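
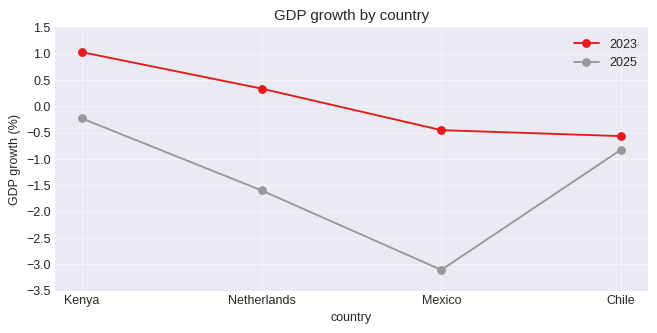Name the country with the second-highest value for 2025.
Chile

Top 3 for 2025: Kenya ≈ 0.0, Chile ≈ -1.0, Netherlands ≈ -1.5.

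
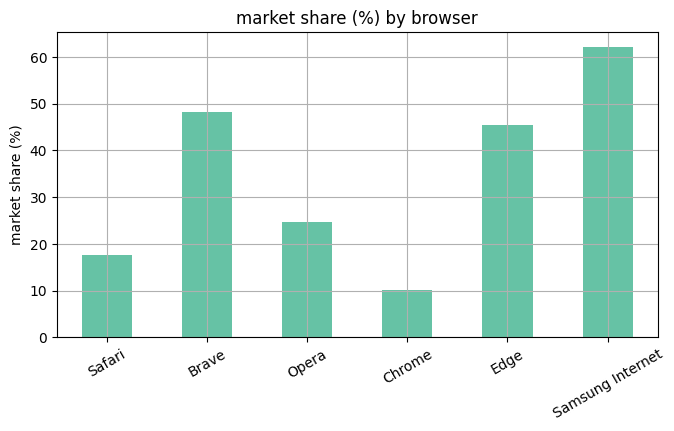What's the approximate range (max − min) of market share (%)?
Max Samsung Internet ≈ 60, min Chrome ≈ 10; range ≈ 50.

≈ 50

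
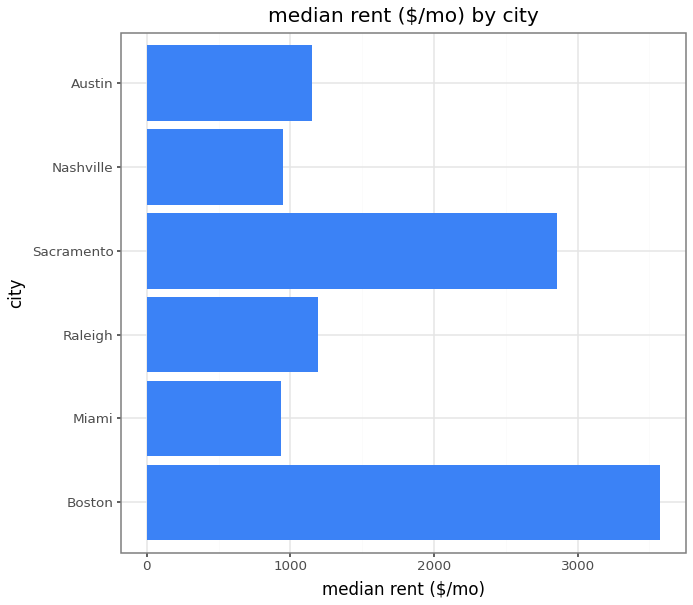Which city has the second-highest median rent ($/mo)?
Sacramento

Top 3: Boston ≈ 3500, Sacramento ≈ 3000, Raleigh ≈ 1000.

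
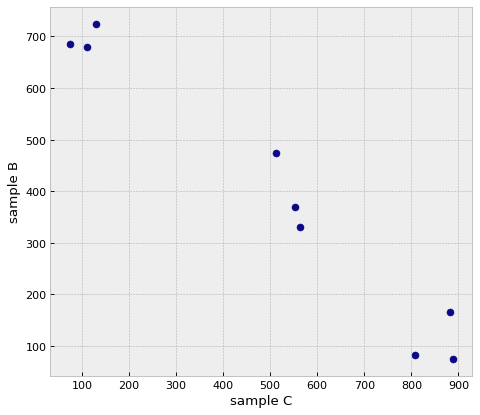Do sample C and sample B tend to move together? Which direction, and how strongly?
negative, strong

Points are negatively correlated; strong (|r| ≈ 1.0).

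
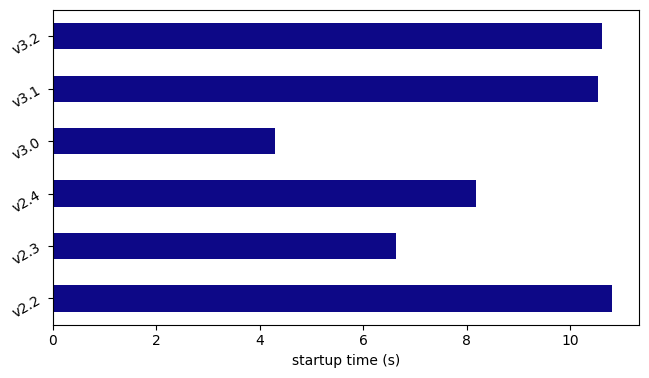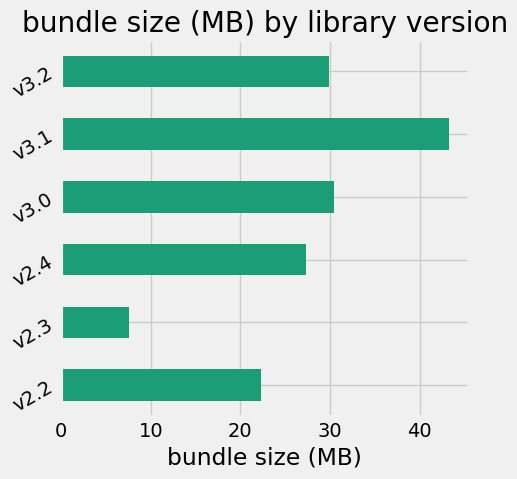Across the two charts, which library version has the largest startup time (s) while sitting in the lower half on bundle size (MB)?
v2.2

Chart 2 median bundle size (MB) ≈ 30; below-median library versions: v2.2, v2.3, v2.4. Among those, v2.2 has the highest startup time (s) (≈ 11).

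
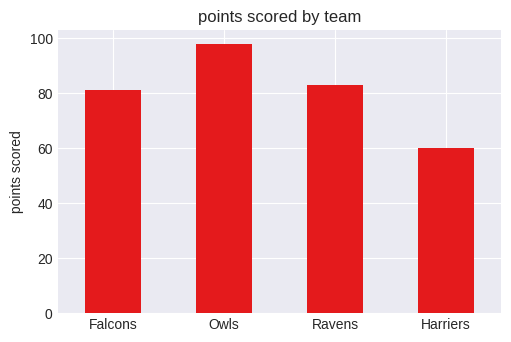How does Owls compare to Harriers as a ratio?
Owls ≈ 100, Harriers ≈ 60; 100/60 ≈ 1.67.

≈ 1.67×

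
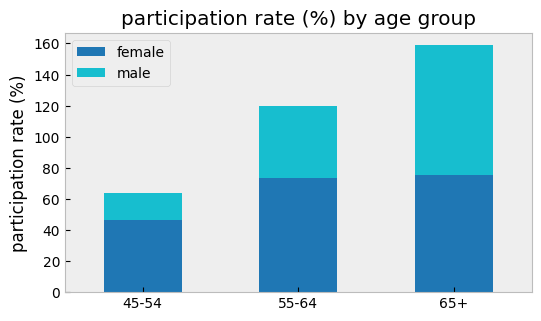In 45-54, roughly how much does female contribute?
≈ 40

female top ≈ 40, bottom ≈ 0; segment ≈ 40.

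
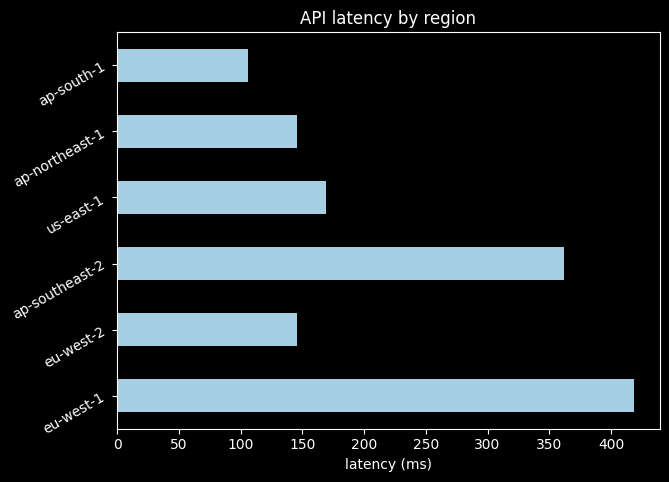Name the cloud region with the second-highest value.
Top 3: eu-west-1 ≈ 400, ap-southeast-2 ≈ 350, us-east-1 ≈ 150.

ap-southeast-2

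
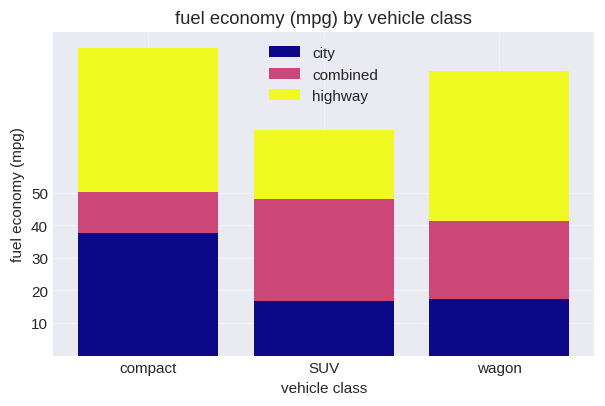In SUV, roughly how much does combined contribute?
combined top ≈ 50, bottom ≈ 20; segment ≈ 30.

≈ 30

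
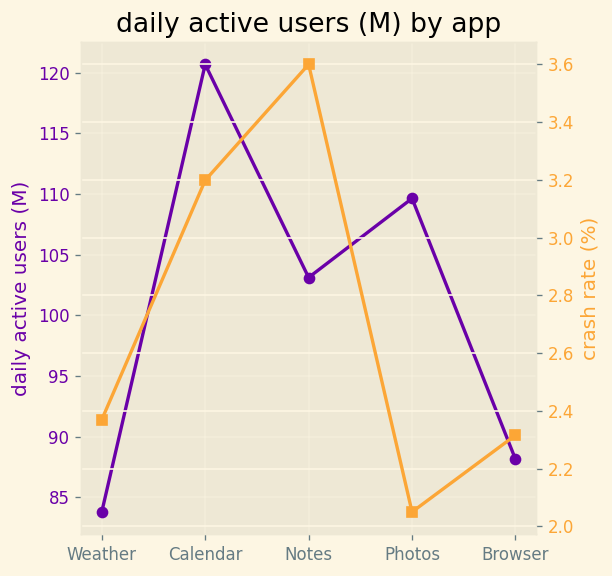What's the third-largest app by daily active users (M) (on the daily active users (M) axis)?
Notes

Top 4 (on the daily active users (M) axis): Calendar ≈ 120, Photos ≈ 110, Notes ≈ 105, Browser ≈ 90.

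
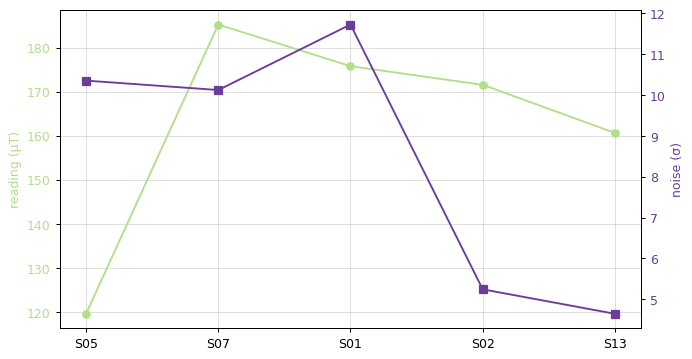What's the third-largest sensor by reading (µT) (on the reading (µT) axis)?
S02

Top 4 (on the reading (µT) axis): S07 ≈ 190, S01 ≈ 180, S02 ≈ 170, S13 ≈ 160.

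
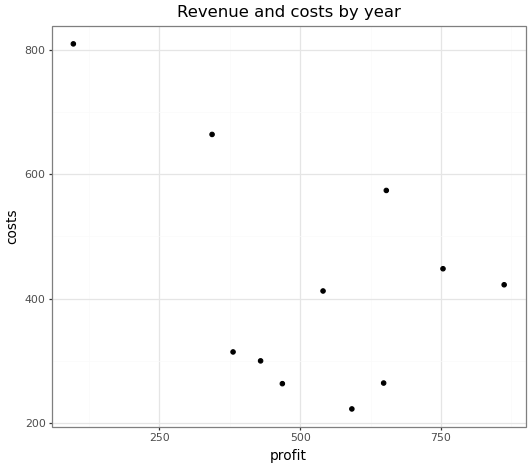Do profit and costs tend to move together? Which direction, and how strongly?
negative, moderate

Points are negatively correlated; moderate (|r| ≈ 0.5).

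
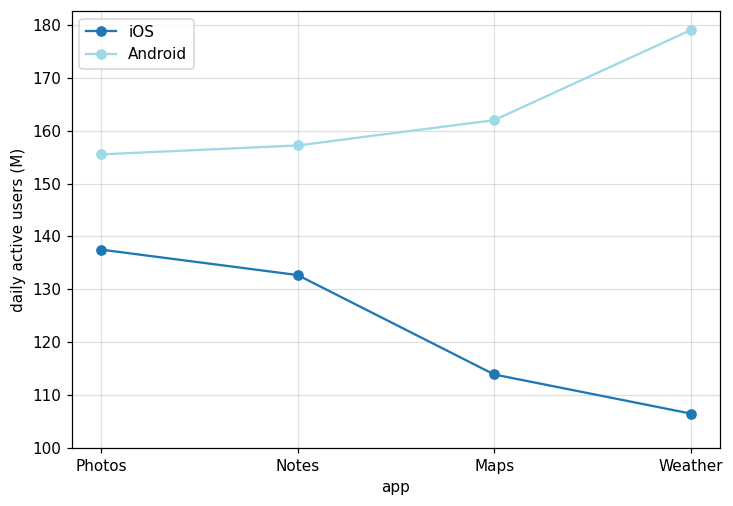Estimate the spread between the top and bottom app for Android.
≈ 20

Max Weather ≈ 180, min Photos ≈ 160; range ≈ 20.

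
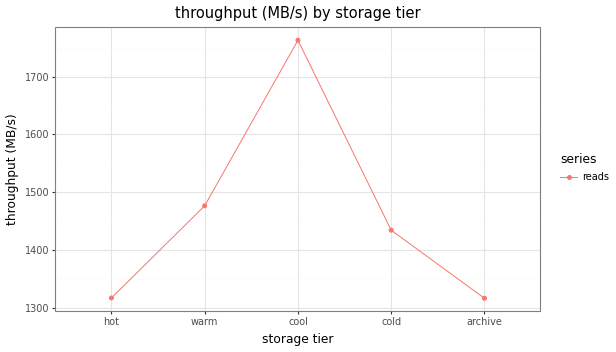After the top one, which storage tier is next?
warm

Top 3: cool ≈ 1750, warm ≈ 1500, cold ≈ 1450.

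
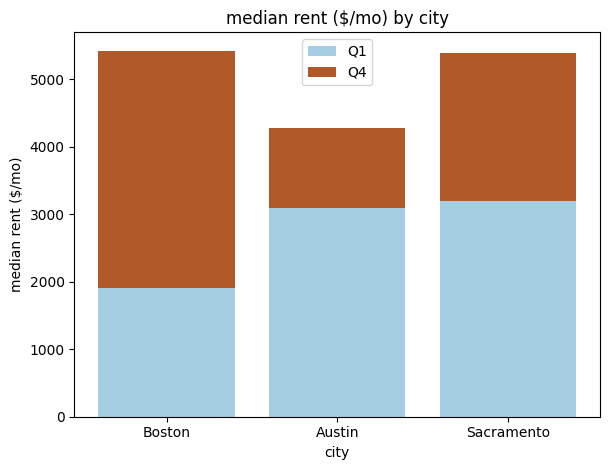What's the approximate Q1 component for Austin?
Q1 top ≈ 3000, bottom ≈ 0; segment ≈ 3000.

≈ 3000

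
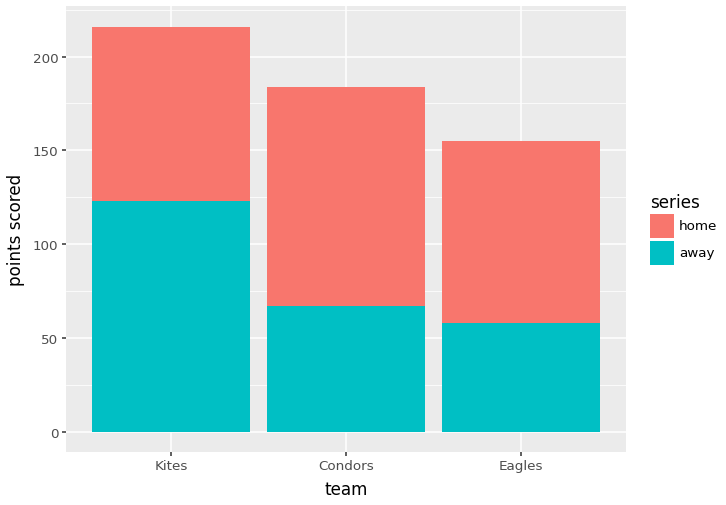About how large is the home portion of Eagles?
≈ 100

home top ≈ 160, bottom ≈ 60; segment ≈ 100.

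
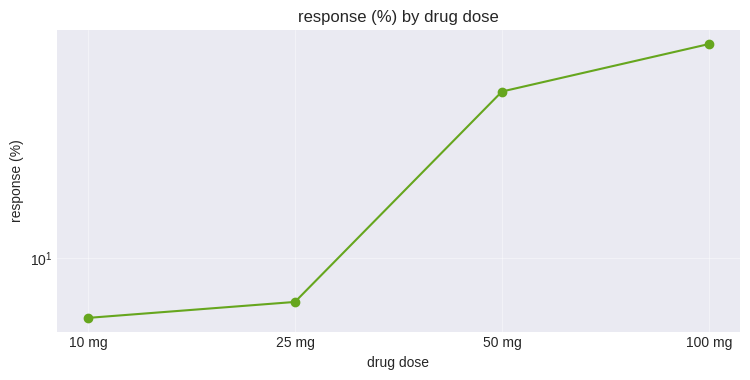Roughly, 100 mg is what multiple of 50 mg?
≈ 1.57×

100 mg ≈ 55, 50 mg ≈ 35; 55/35 ≈ 1.57.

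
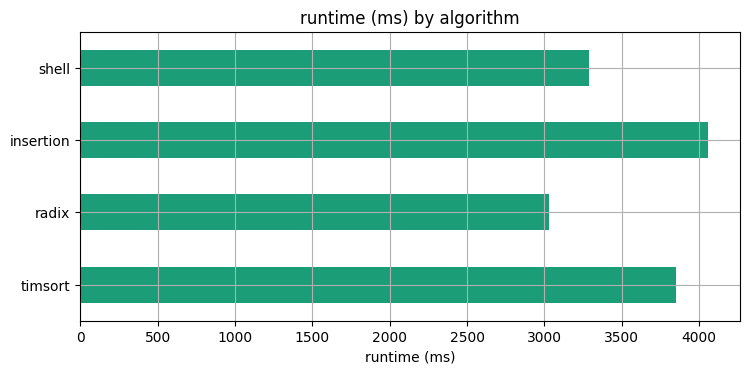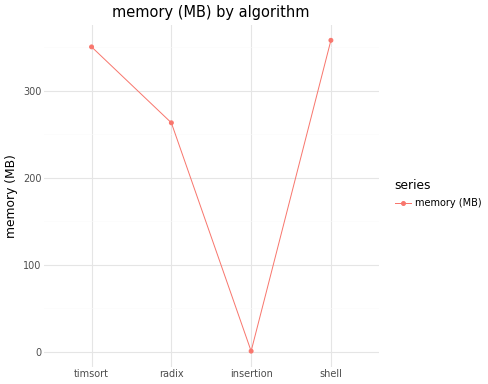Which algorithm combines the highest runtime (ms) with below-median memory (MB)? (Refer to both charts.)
Chart 2 median memory (MB) ≈ 300; below-median algorithms: radix, insertion. Among those, insertion has the highest runtime (ms) (≈ 4000).

insertion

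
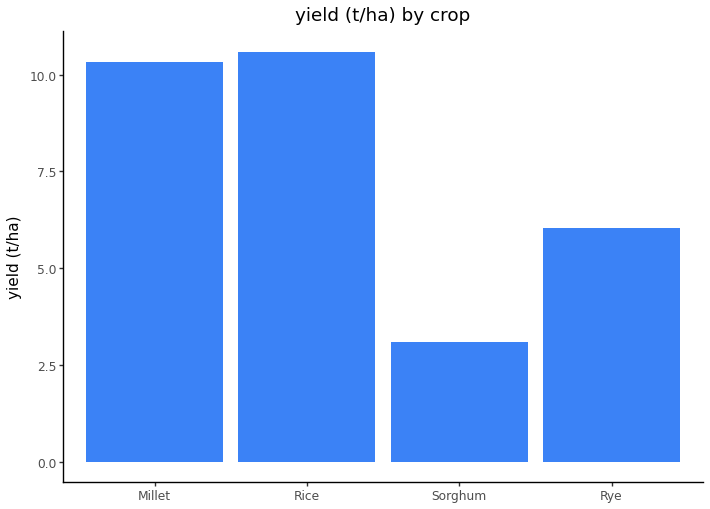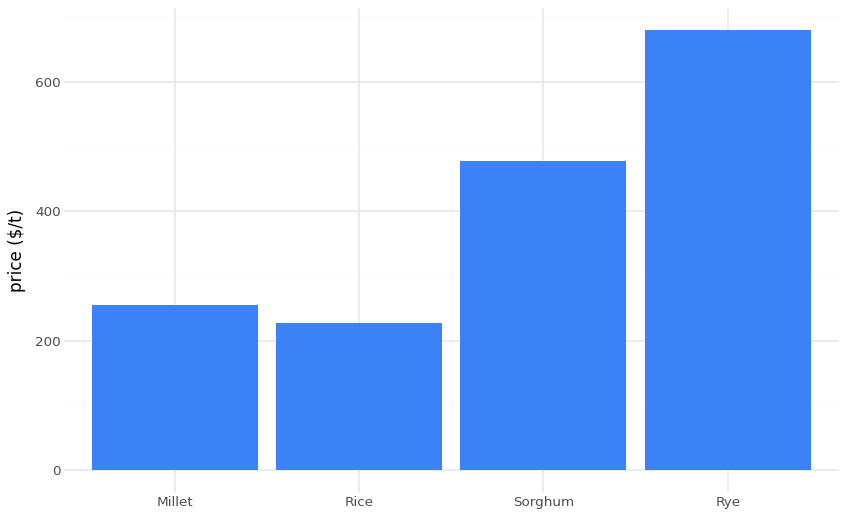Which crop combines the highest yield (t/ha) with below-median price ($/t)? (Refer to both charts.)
Rice

Chart 2 median price ($/t) ≈ 400; below-median crops: Millet, Rice. Among those, Rice has the highest yield (t/ha) (≈ 11).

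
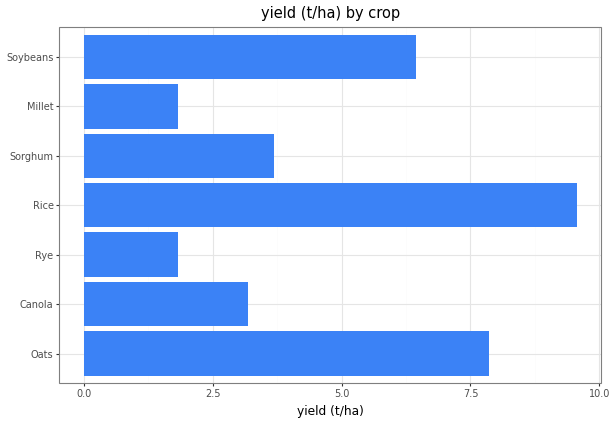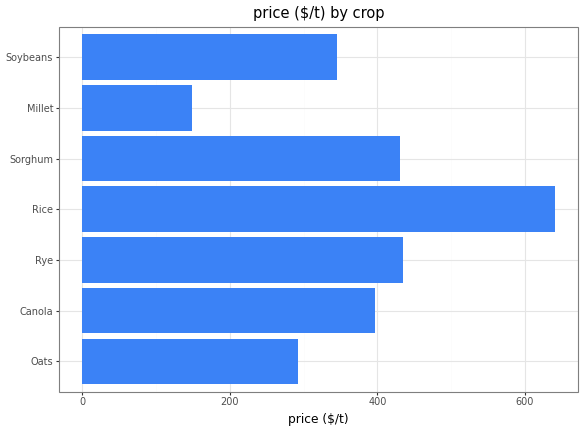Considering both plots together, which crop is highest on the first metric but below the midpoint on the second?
Chart 2 median price ($/t) ≈ 400; below-median crops: Oats, Millet, Soybeans. Among those, Oats has the highest yield (t/ha) (≈ 8).

Oats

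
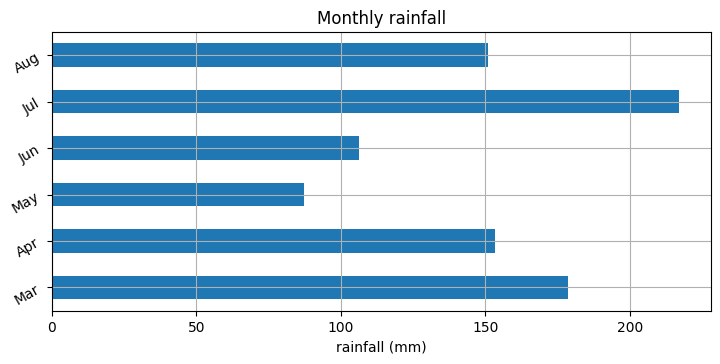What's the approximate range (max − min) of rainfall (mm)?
≈ 140

Max Jul ≈ 220, min May ≈ 80; range ≈ 140.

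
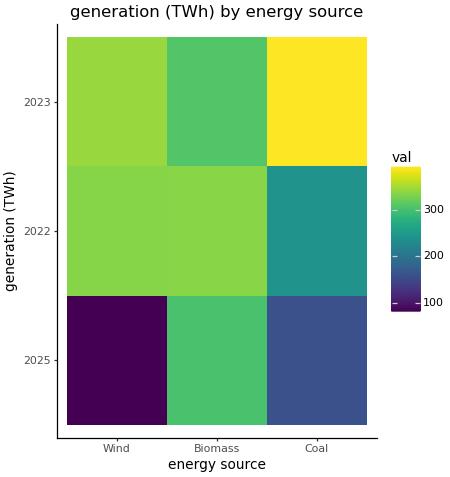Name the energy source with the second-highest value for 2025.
Top 3 for 2025: Biomass ≈ 300, Coal ≈ 150, Wind ≈ 100.

Coal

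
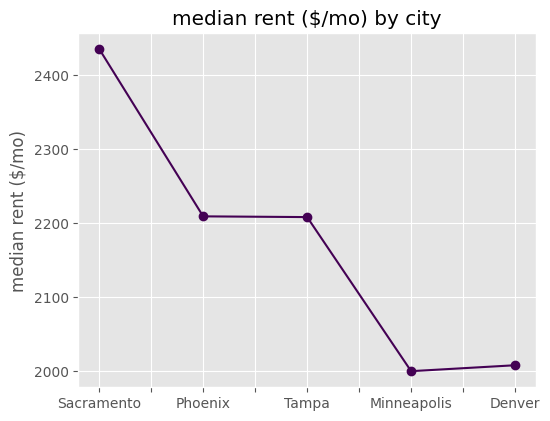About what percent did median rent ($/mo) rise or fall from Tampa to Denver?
≈ -9.1%

Tampa ≈ 2200, Denver ≈ 2000; (2000 − 2200) / 2200 ≈ -9.1%.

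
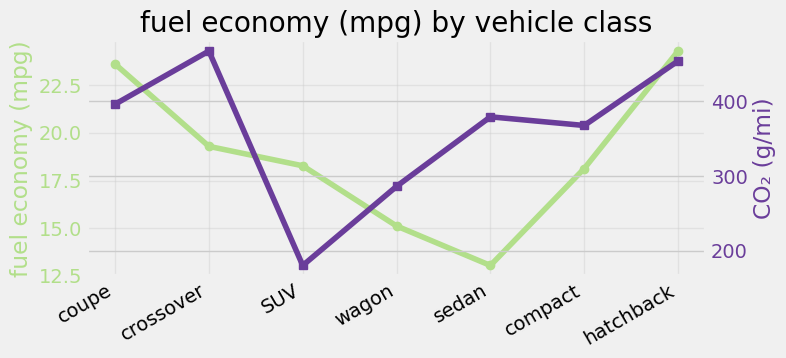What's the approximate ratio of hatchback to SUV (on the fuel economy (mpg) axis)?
hatchback ≈ 24, SUV ≈ 18; 24/18 ≈ 1.33.

≈ 1.33×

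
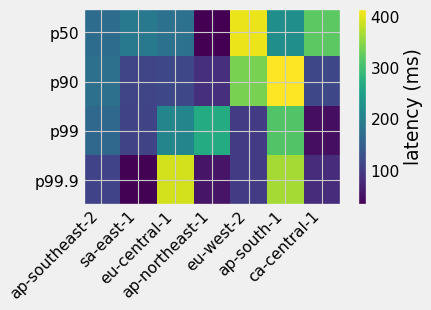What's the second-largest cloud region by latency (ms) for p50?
ca-central-1

Top 3 for p50: eu-west-2 ≈ 400, ca-central-1 ≈ 300, ap-south-1 ≈ 200.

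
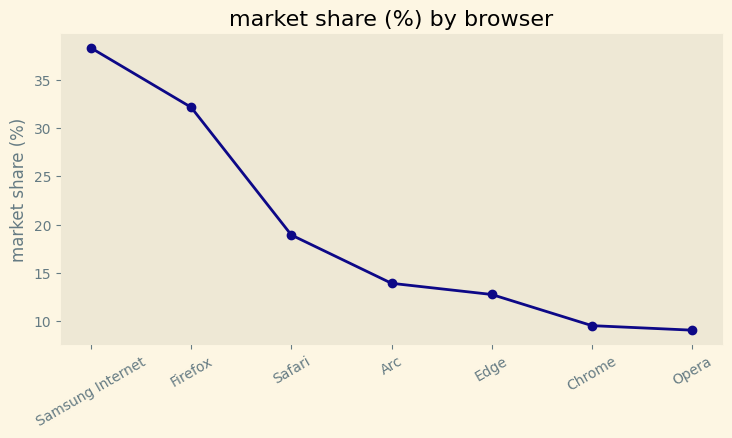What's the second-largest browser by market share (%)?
Firefox

Top 3: Samsung Internet ≈ 40, Firefox ≈ 30, Safari ≈ 20.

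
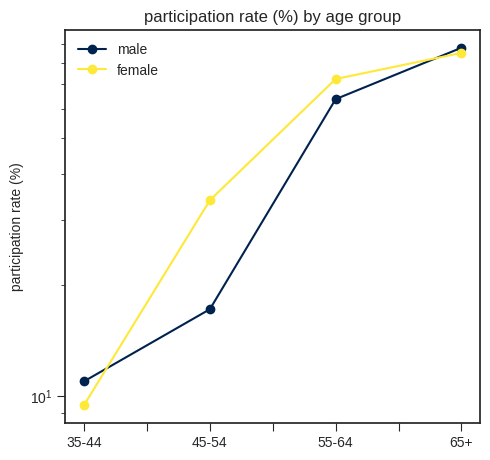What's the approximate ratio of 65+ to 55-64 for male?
65+ ≈ 90, 55-64 ≈ 60; 90/60 ≈ 1.5.

≈ 1.5×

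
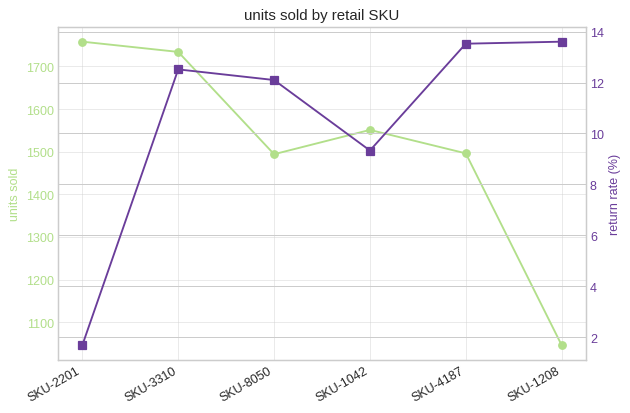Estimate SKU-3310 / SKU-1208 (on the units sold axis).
SKU-3310 ≈ 1700, SKU-1208 ≈ 1000; 1700/1000 ≈ 1.7.

≈ 1.7×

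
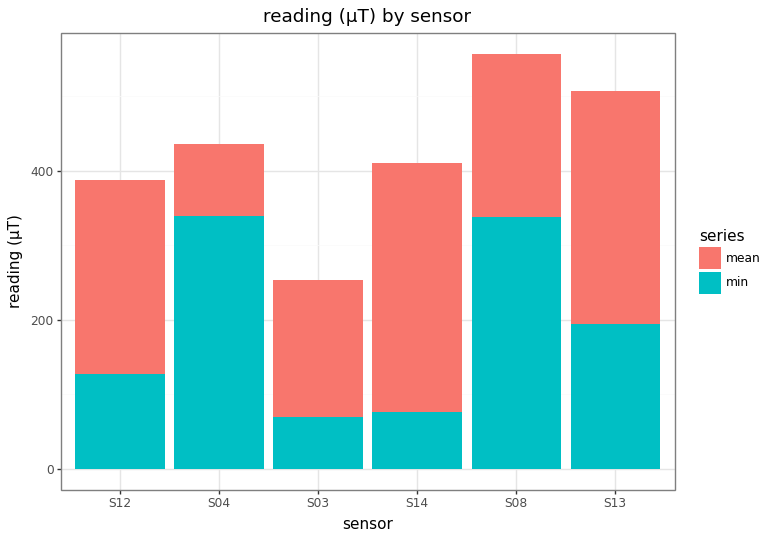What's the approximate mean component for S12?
≈ 250

mean top ≈ 400, bottom ≈ 150; segment ≈ 250.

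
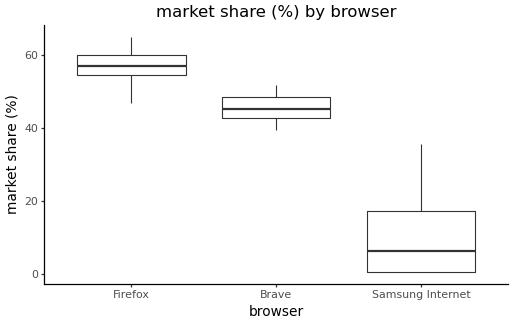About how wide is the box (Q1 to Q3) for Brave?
Q3 ≈ 50, Q1 ≈ 45; IQR ≈ 5.

≈ 5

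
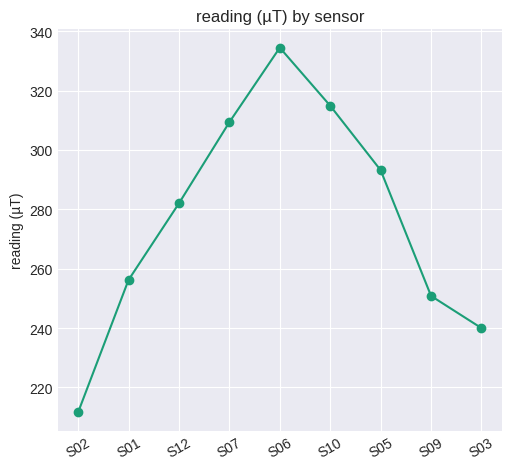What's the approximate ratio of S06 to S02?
≈ 1.55×

S06 ≈ 340, S02 ≈ 220; 340/220 ≈ 1.55.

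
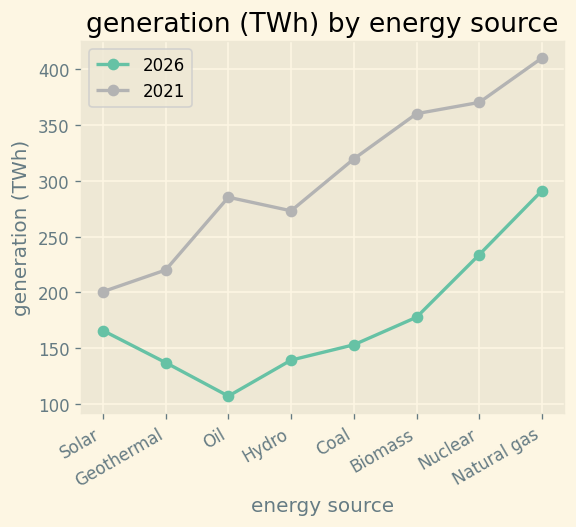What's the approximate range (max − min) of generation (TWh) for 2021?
Max Natural gas ≈ 400, min Solar ≈ 200; range ≈ 200.

≈ 200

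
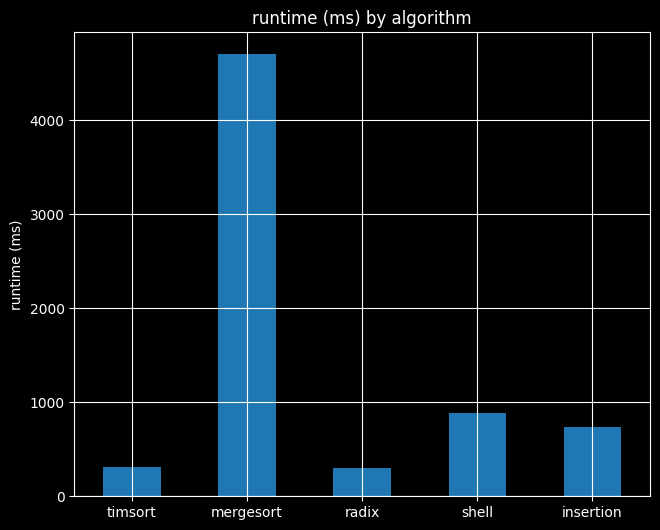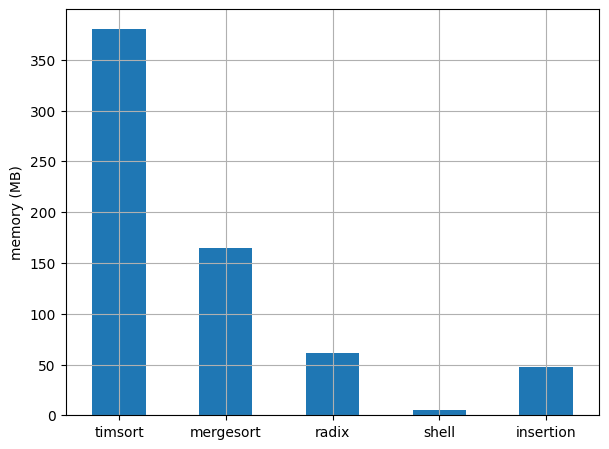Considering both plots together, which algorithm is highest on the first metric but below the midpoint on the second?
Chart 2 median memory (MB) ≈ 50; below-median algorithms: shell, insertion. Among those, shell has the highest runtime (ms) (≈ 1000).

shell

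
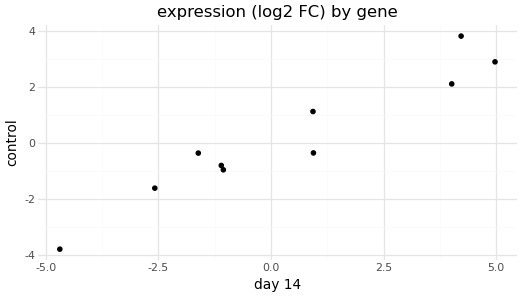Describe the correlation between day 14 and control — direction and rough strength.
Points are positively correlated; strong (|r| ≈ 1.0).

positive, strong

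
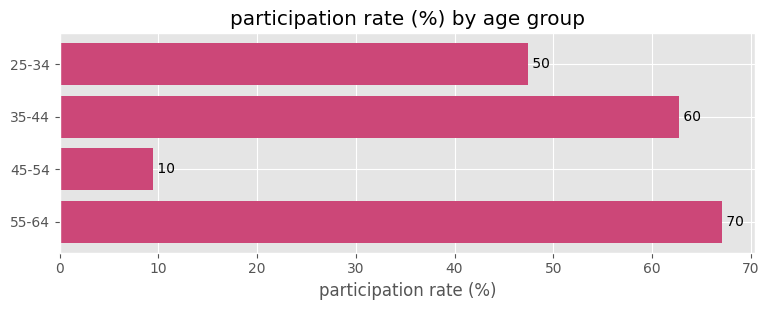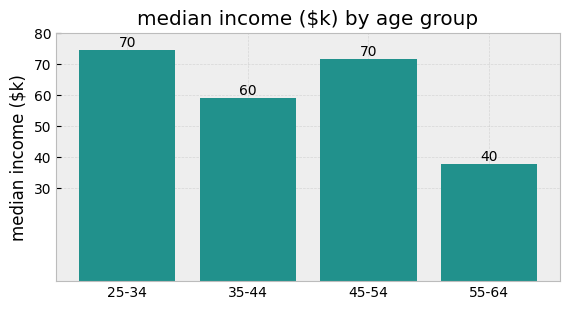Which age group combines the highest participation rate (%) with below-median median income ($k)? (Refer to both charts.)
55-64

Chart 2 median median income ($k) ≈ 70; below-median age groups: 35-44, 55-64. Among those, 55-64 has the highest participation rate (%) (≈ 70).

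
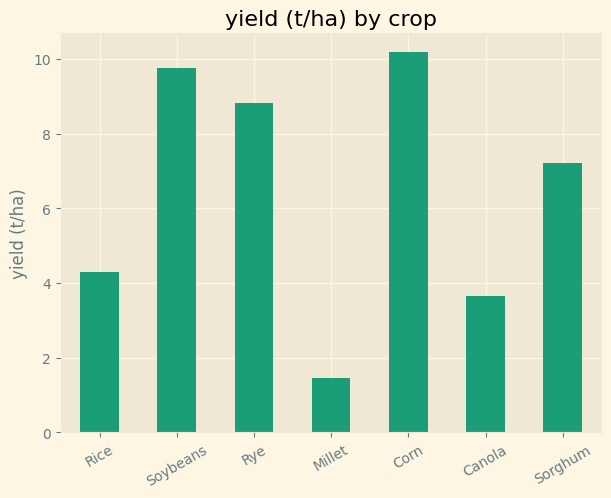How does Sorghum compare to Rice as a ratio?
Sorghum ≈ 7, Rice ≈ 4; 7/4 ≈ 1.75.

≈ 1.75×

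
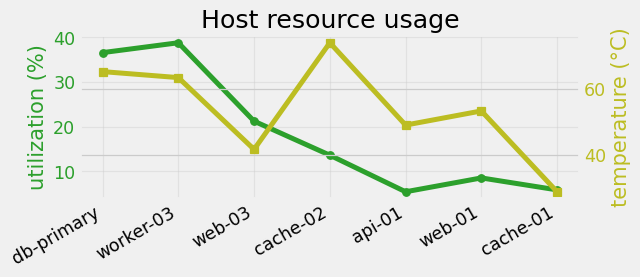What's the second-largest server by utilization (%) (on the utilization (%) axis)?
Top 3 (on the utilization (%) axis): worker-03 ≈ 40, db-primary ≈ 35, web-03 ≈ 20.

db-primary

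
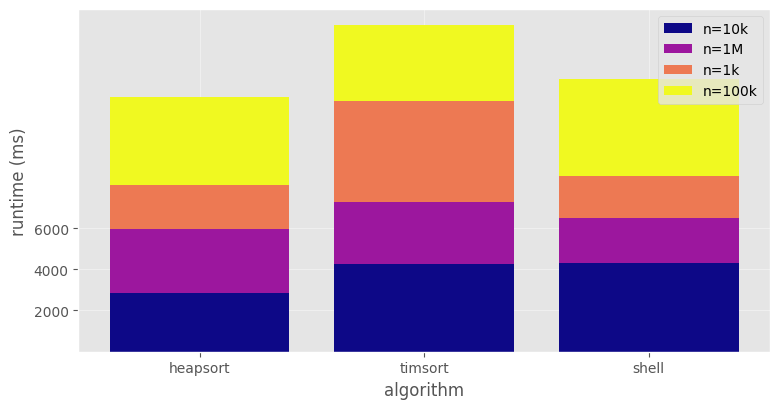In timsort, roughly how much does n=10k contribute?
n=10k top ≈ 4000, bottom ≈ 0; segment ≈ 4000.

≈ 4000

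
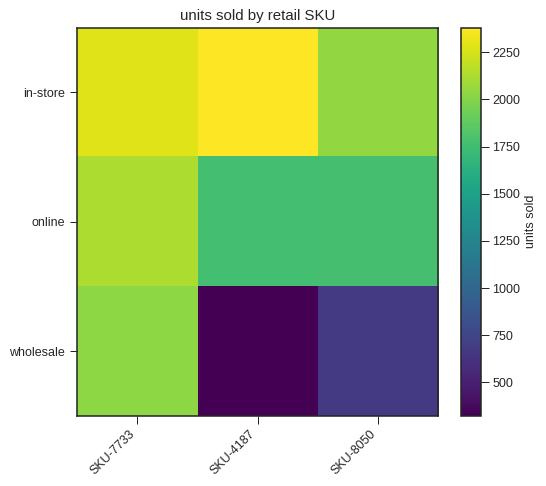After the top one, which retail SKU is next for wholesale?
SKU-8050

Top 3 for wholesale: SKU-7733 ≈ 2000, SKU-8050 ≈ 600, SKU-4187 ≈ 400.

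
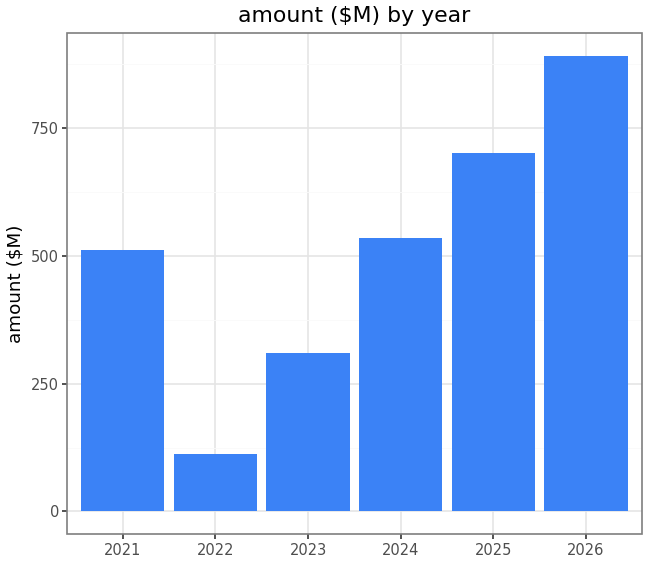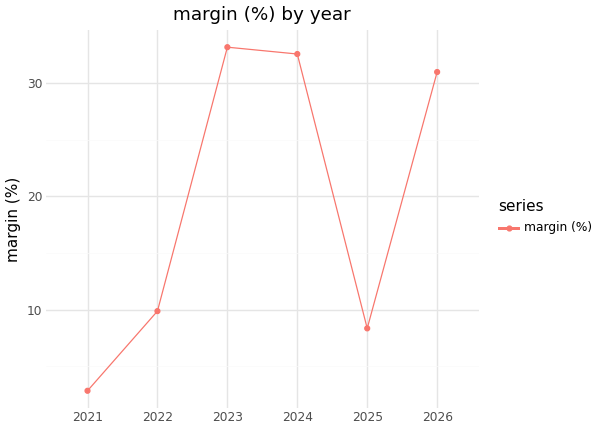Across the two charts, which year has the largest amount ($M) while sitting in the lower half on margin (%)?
Chart 2 median margin (%) ≈ 20; below-median years: 2021, 2022, 2025. Among those, 2025 has the highest amount ($M) (≈ 700).

2025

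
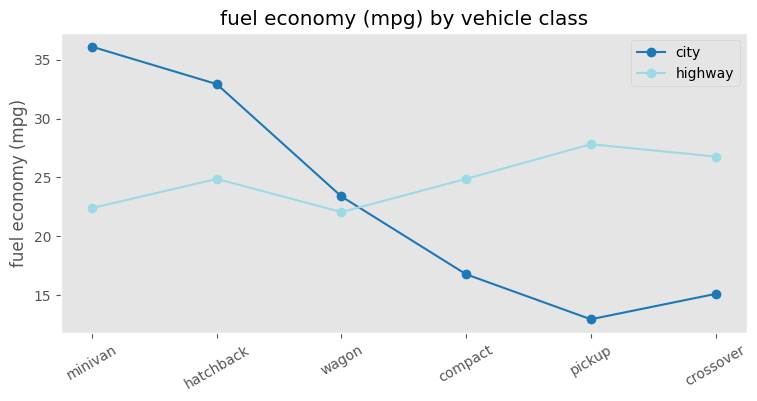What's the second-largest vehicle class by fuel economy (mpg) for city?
hatchback

Top 3 for city: minivan ≈ 36, hatchback ≈ 32, wagon ≈ 24.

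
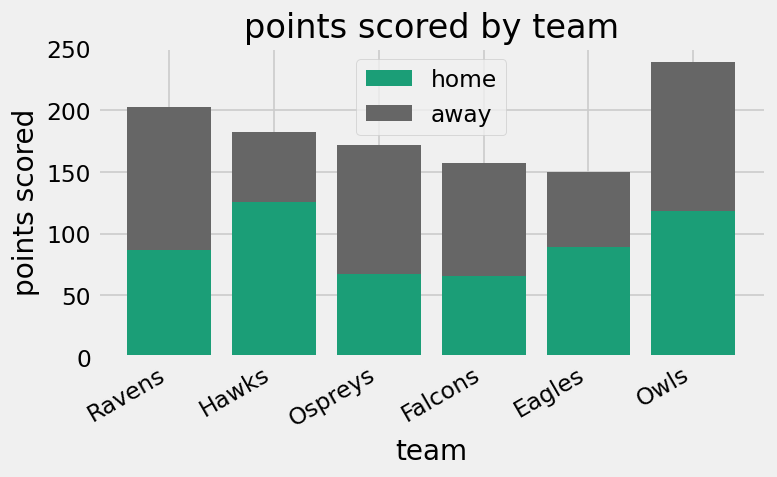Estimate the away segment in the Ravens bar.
≈ 120

away top ≈ 200, bottom ≈ 80; segment ≈ 120.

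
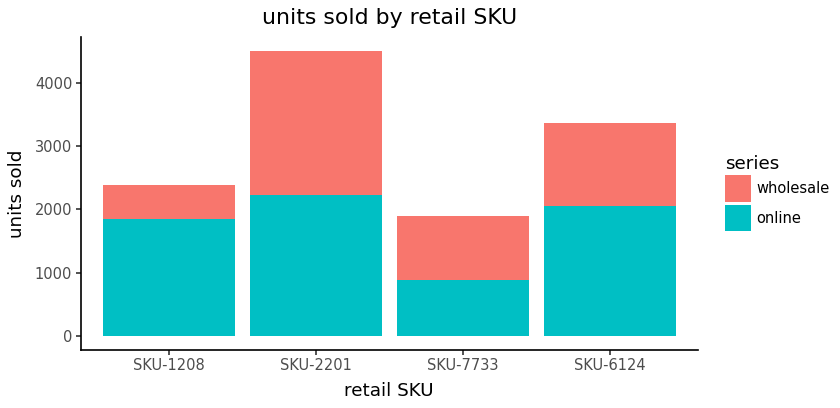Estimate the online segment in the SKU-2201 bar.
online top ≈ 2000, bottom ≈ 0; segment ≈ 2000.

≈ 2000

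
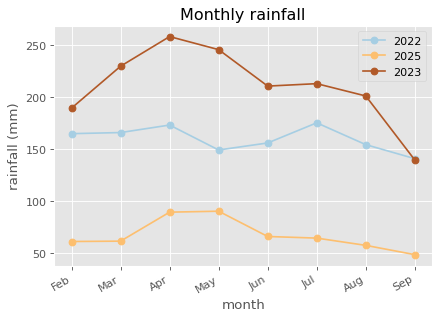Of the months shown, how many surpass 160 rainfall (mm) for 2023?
7

Above 160: Feb, Mar, Apr, May, Jun, Jul, Aug.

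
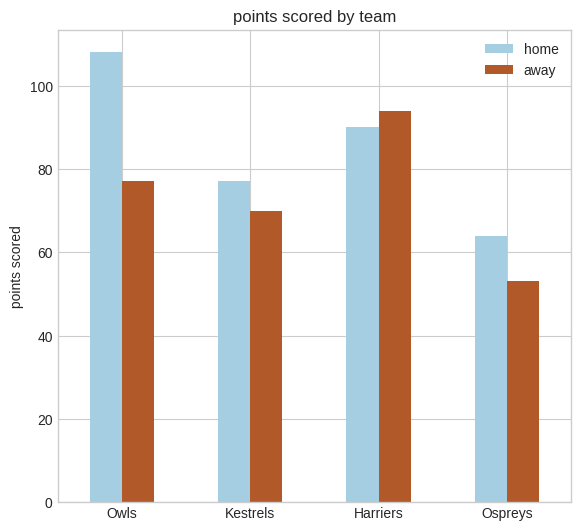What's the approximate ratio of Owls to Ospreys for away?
Owls ≈ 80, Ospreys ≈ 50; 80/50 ≈ 1.6.

≈ 1.6×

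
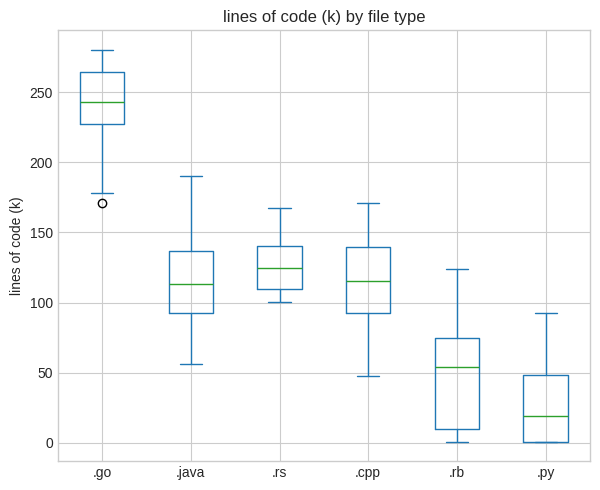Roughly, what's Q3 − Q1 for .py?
Q3 ≈ 40, Q1 ≈ 0; IQR ≈ 40.

≈ 40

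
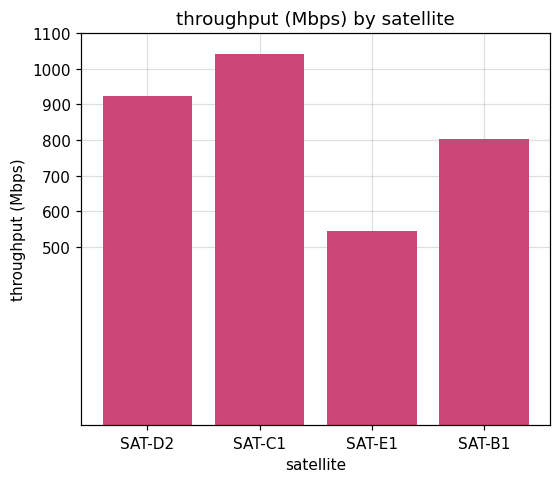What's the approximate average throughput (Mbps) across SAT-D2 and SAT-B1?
(900 + 800) / 2 ≈ 850.

≈ 850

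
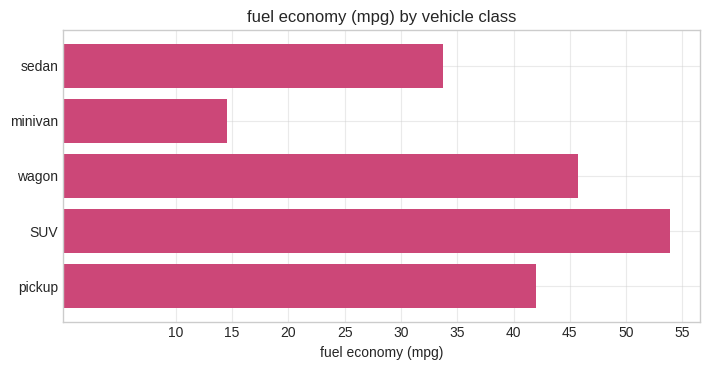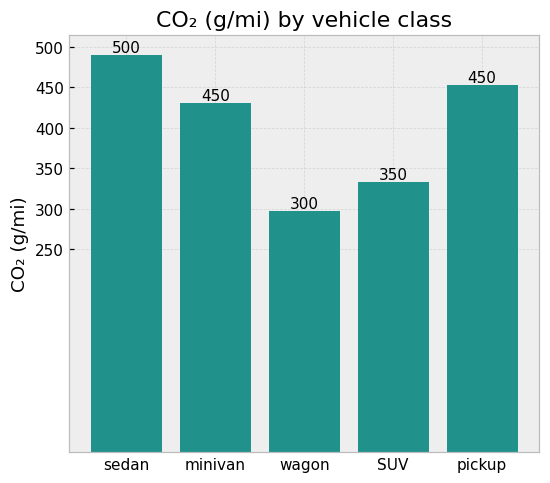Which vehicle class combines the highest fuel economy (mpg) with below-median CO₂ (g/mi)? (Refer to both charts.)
Chart 2 median CO₂ (g/mi) ≈ 450; below-median vehicle classes: wagon, SUV. Among those, SUV has the highest fuel economy (mpg) (≈ 55).

SUV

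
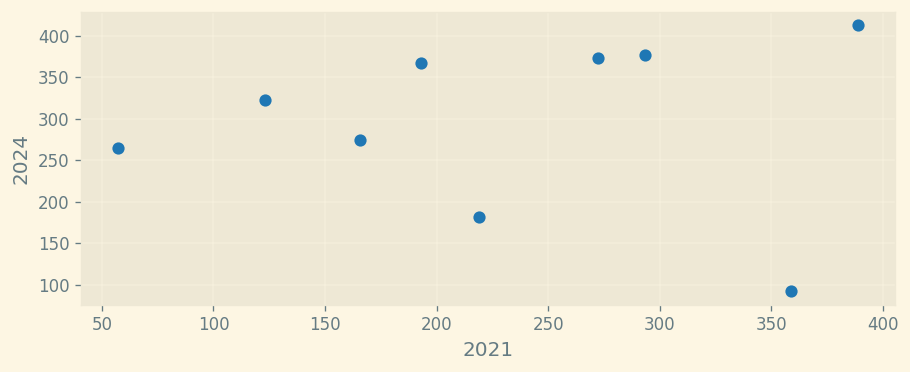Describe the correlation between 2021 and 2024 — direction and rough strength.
Points are roughly uncorrelated; weak (|r| ≈ 0.0).

no clear correlation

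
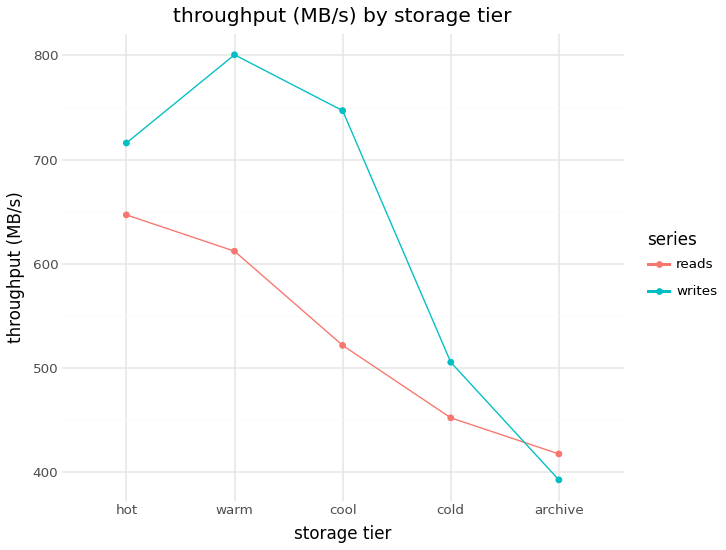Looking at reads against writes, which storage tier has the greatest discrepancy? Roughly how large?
cool, ≈ 250 MB/s

cool: reads ≈ 500, writes ≈ 750 → gap ≈ 250. Next-largest (warm) is only ≈ 200.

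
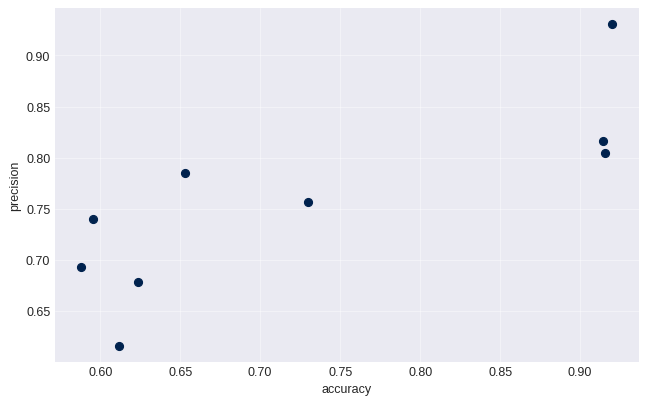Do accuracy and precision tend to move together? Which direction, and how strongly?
positive, strong

Points are positively correlated; strong (|r| ≈ 0.8).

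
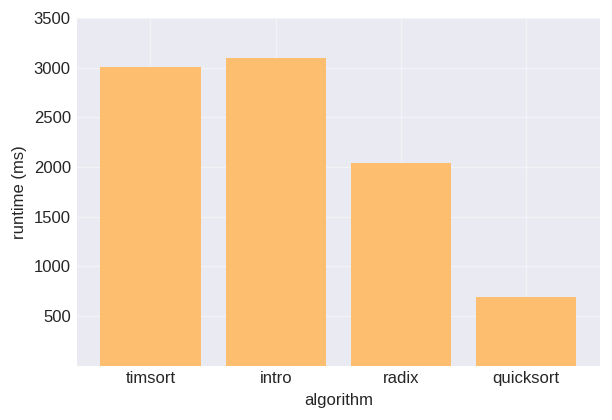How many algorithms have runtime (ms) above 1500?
3

Above 1500: timsort, intro, radix.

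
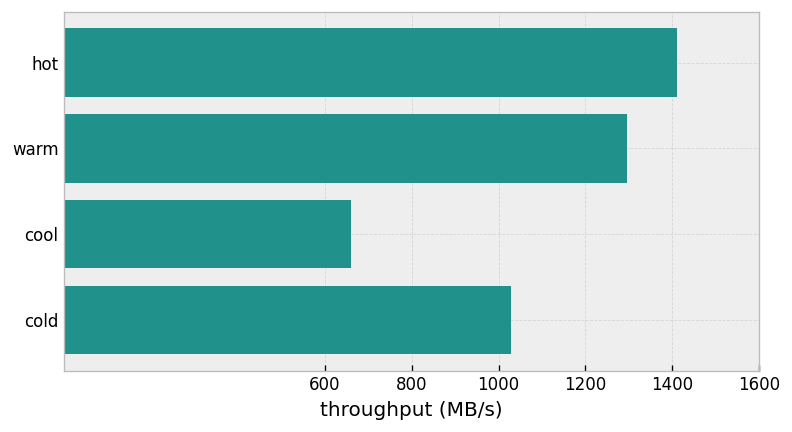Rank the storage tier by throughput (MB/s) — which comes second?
Top 3: hot ≈ 1400, warm ≈ 1200, cold ≈ 1000.

warm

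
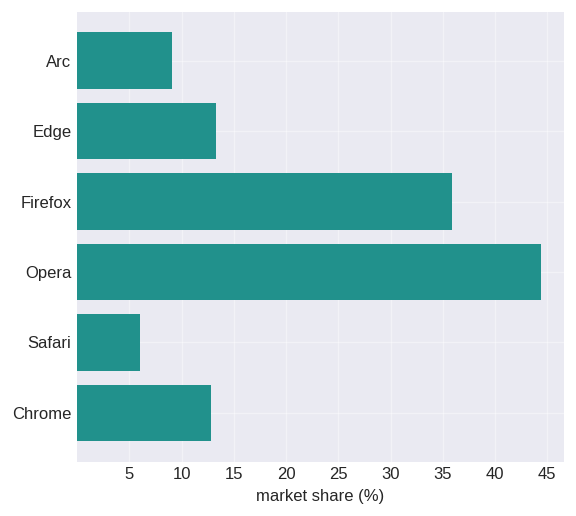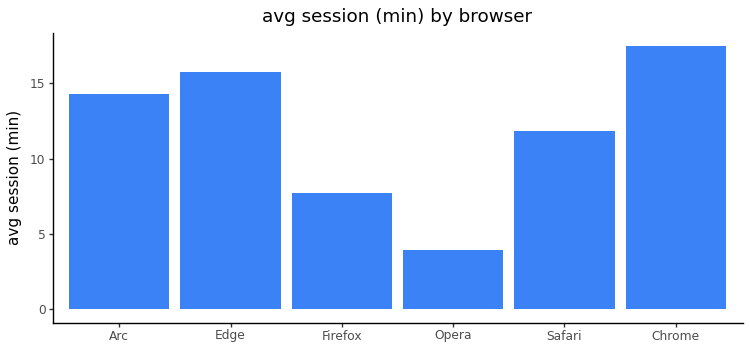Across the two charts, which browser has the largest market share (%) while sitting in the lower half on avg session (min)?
Chart 2 median avg session (min) ≈ 14; below-median browsers: Firefox, Opera, Safari. Among those, Opera has the highest market share (%) (≈ 45).

Opera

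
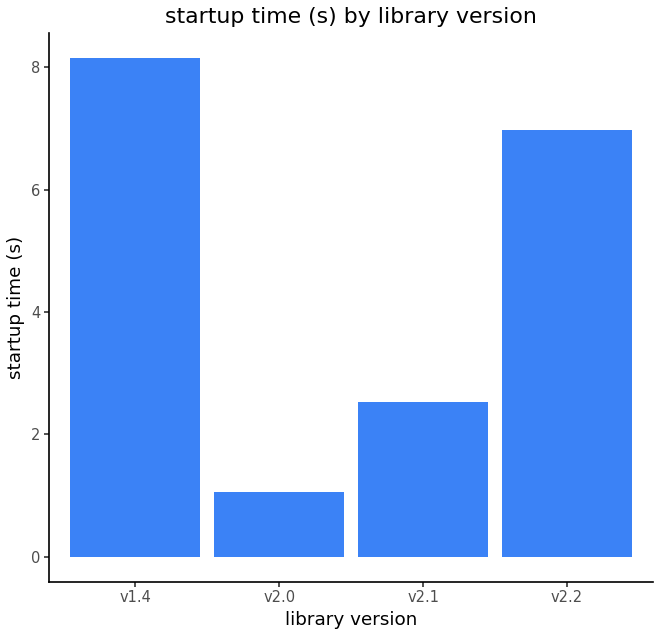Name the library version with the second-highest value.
Top 3: v1.4 ≈ 8, v2.2 ≈ 7, v2.1 ≈ 3.

v2.2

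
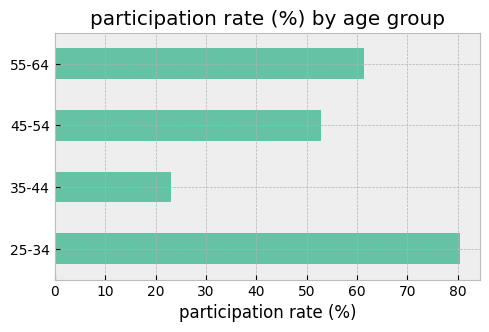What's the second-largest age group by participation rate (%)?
55-64

Top 3: 25-34 ≈ 80, 55-64 ≈ 60, 45-54 ≈ 50.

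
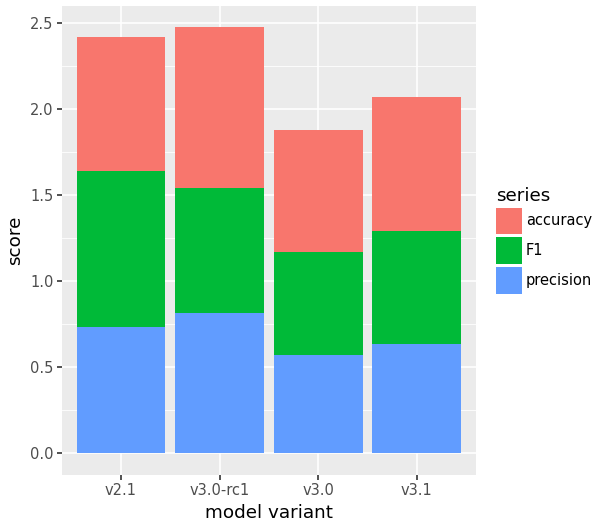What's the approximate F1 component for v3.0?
≈ 0.5

F1 top ≈ 1.0, bottom ≈ 0.5; segment ≈ 0.5.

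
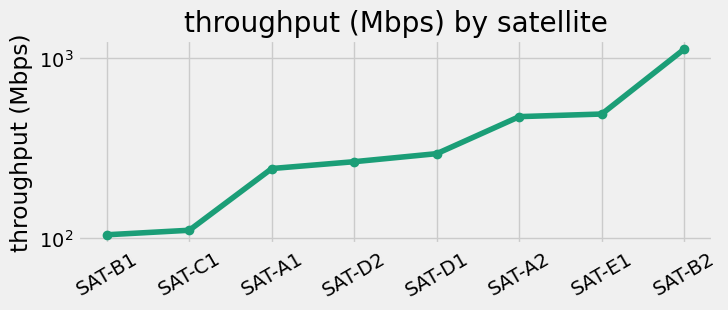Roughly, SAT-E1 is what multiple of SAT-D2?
SAT-E1 ≈ 500, SAT-D2 ≈ 300; 500/300 ≈ 1.67.

≈ 1.67×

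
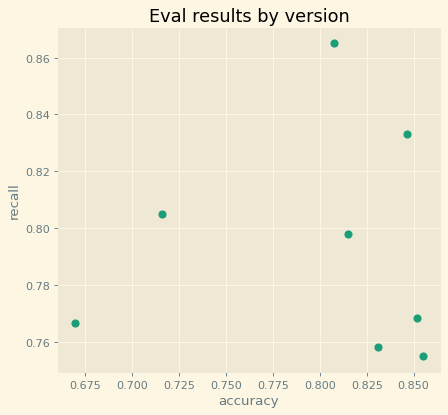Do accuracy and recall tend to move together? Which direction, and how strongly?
Points are roughly uncorrelated; weak (|r| ≈ 0.0).

no clear correlation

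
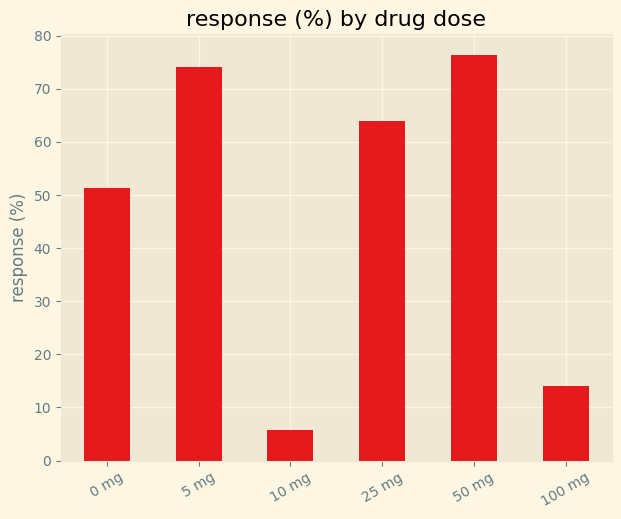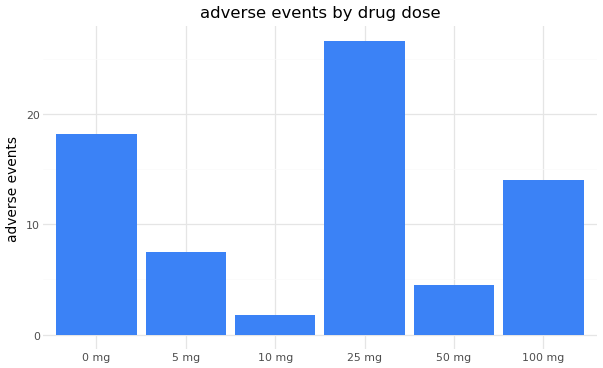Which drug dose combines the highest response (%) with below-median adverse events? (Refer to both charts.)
50 mg

Chart 2 median adverse events ≈ 10; below-median drug doses: 5 mg, 10 mg, 50 mg. Among those, 50 mg has the highest response (%) (≈ 80).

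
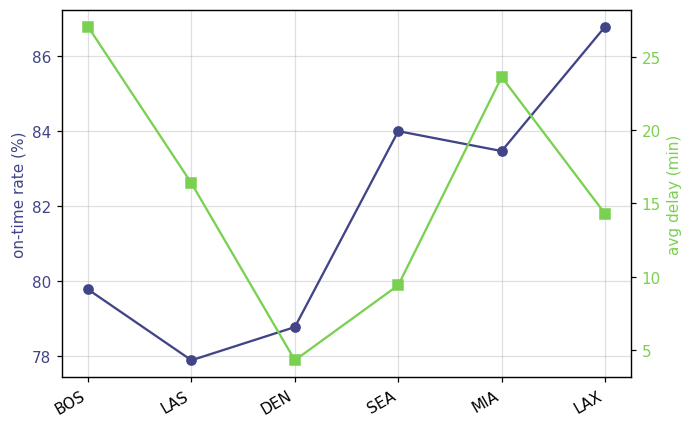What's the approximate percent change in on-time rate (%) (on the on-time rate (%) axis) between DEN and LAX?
DEN ≈ 79, LAX ≈ 87; (87 − 79) / 79 ≈ +10.1%.

≈ +10.1%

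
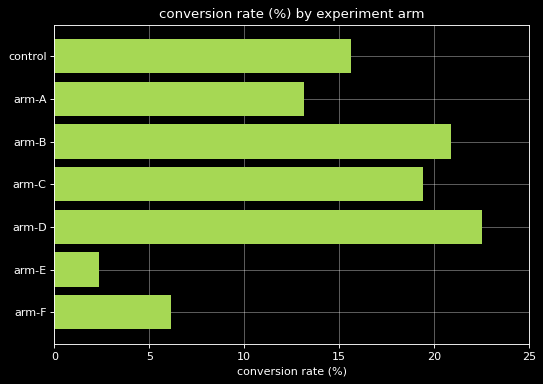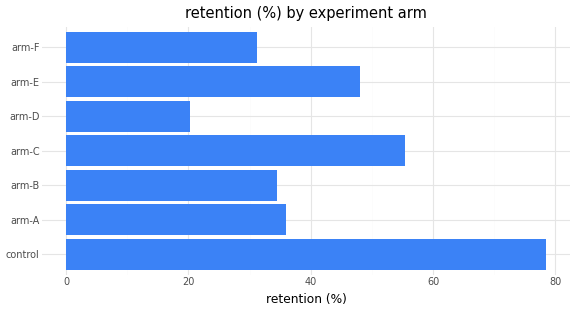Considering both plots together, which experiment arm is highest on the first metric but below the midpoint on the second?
Chart 2 median retention (%) ≈ 40; below-median experiment arms: arm-B, arm-D, arm-F. Among those, arm-D has the highest conversion rate (%) (≈ 25).

arm-D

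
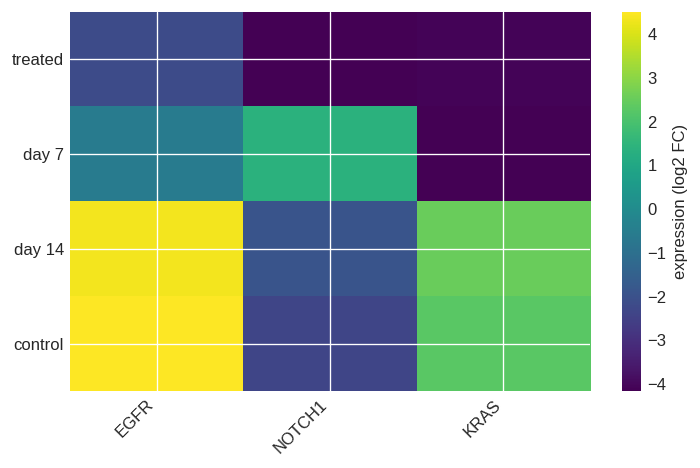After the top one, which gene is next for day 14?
Top 3 for day 14: EGFR ≈ 4, KRAS ≈ 3, NOTCH1 ≈ -2.

KRAS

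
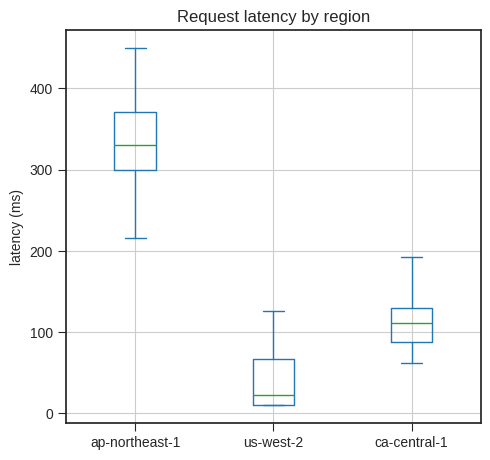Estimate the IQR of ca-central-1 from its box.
≈ 50

Q3 ≈ 125, Q1 ≈ 75; IQR ≈ 50.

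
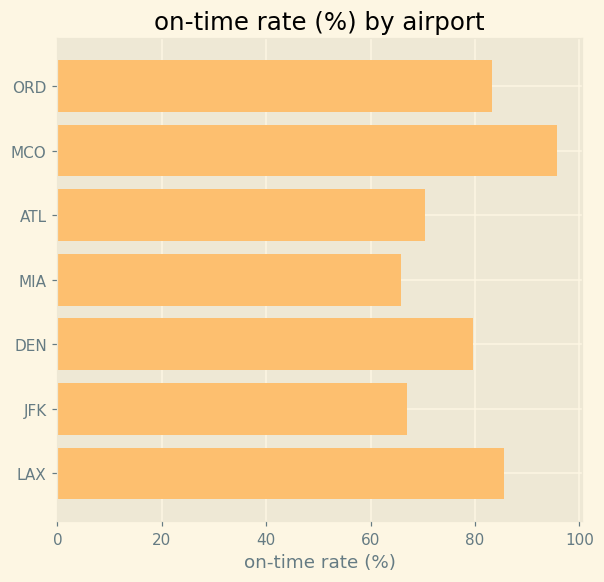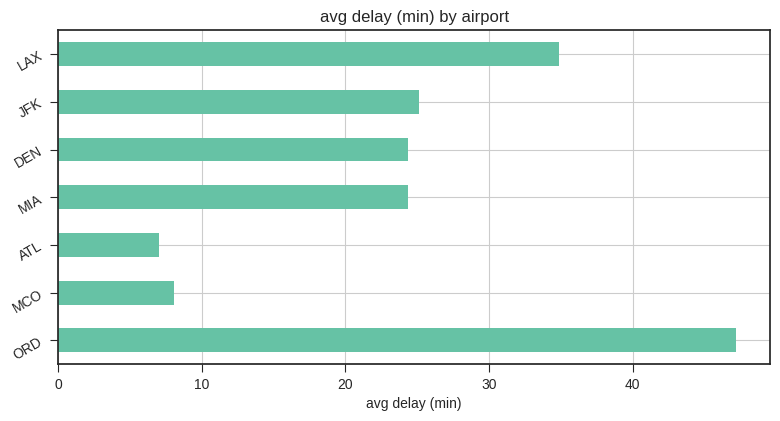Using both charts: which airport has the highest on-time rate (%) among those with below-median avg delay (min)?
MCO

Chart 2 median avg delay (min) ≈ 25; below-median airports: MCO, ATL, MIA. Among those, MCO has the highest on-time rate (%) (≈ 100).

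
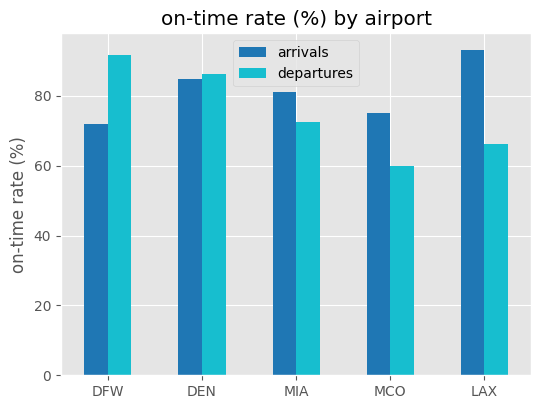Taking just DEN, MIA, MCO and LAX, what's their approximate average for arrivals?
≈ 80

(80 + 80 + 70 + 90) / 4 ≈ 80.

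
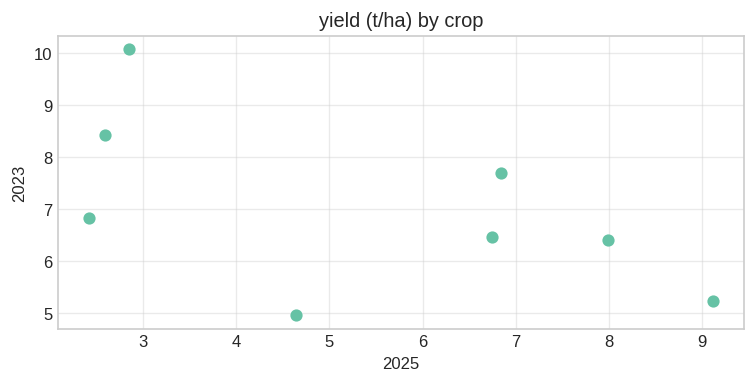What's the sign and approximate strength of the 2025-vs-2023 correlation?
negative, moderate

Points are negatively correlated; moderate (|r| ≈ 0.6).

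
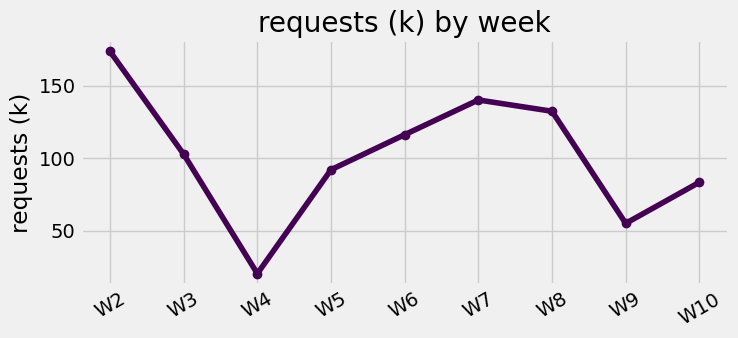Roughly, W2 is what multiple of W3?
W2 ≈ 180, W3 ≈ 100; 180/100 ≈ 1.8.

≈ 1.8×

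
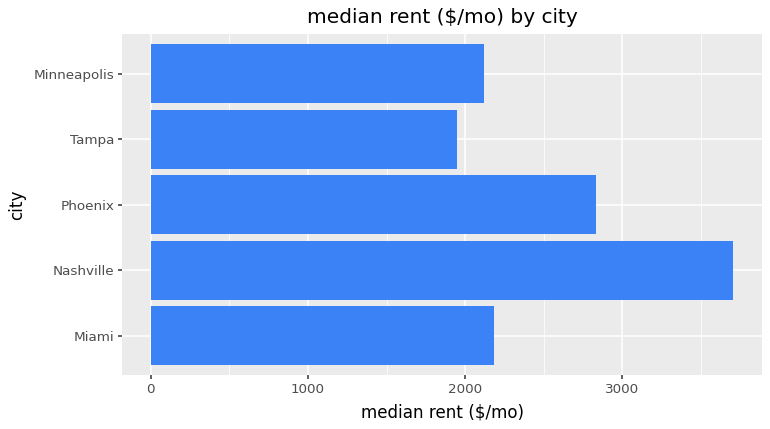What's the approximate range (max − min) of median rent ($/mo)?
≈ 1500

Max Nashville ≈ 3500, min Tampa ≈ 2000; range ≈ 1500.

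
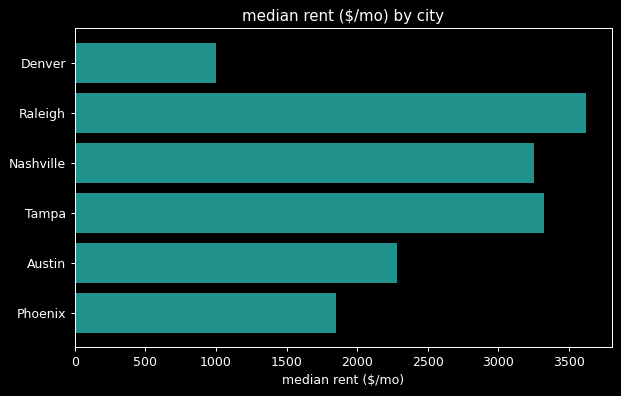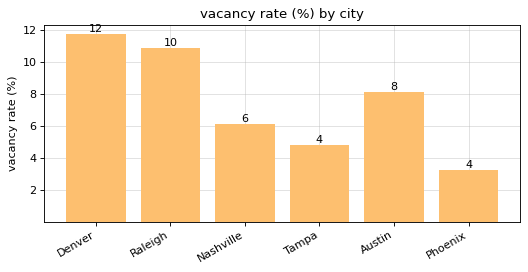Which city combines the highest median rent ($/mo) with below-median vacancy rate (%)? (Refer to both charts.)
Tampa

Chart 2 median vacancy rate (%) ≈ 8; below-median cities: Nashville, Tampa, Phoenix. Among those, Tampa has the highest median rent ($/mo) (≈ 3500).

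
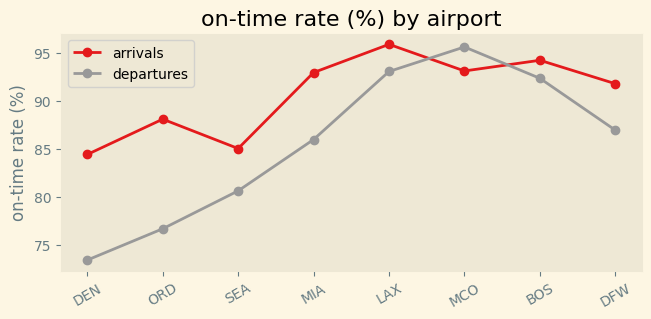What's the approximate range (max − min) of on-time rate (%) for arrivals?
≈ 12

Max LAX ≈ 96, min DEN ≈ 84; range ≈ 12.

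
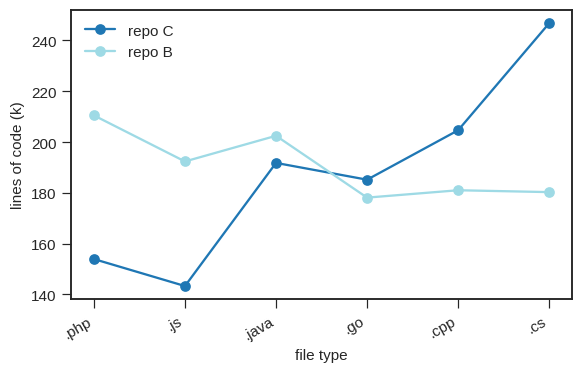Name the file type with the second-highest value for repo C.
Top 3 for repo C: .cs ≈ 250, .cpp ≈ 200, .java ≈ 190.

.cpp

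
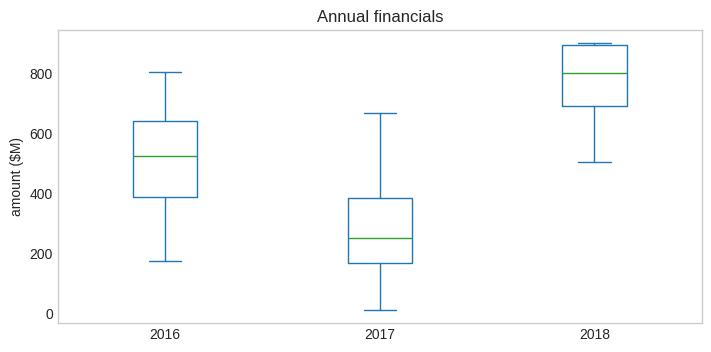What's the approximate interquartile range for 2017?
Q3 ≈ 400, Q1 ≈ 150; IQR ≈ 250.

≈ 250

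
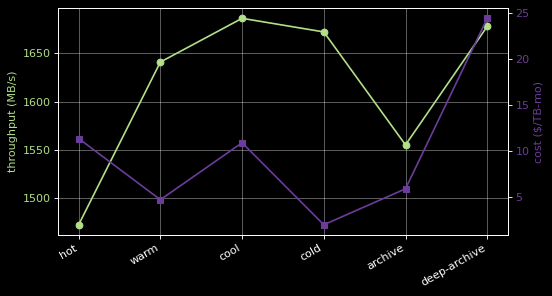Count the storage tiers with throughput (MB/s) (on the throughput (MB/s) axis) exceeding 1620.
Above 1620: warm, cool, cold, deep-archive.

4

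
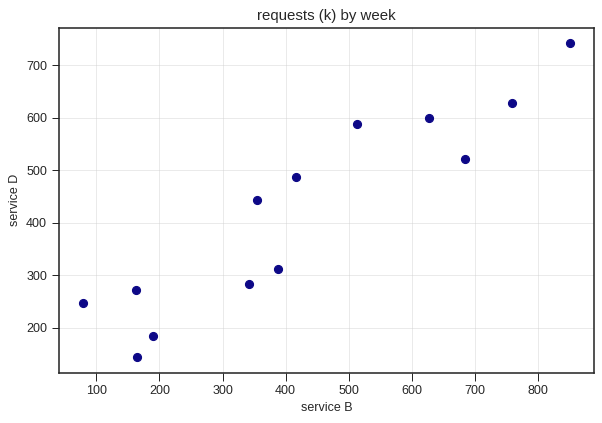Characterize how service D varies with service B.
Points are positively correlated; strong (|r| ≈ 0.9).

positive, strong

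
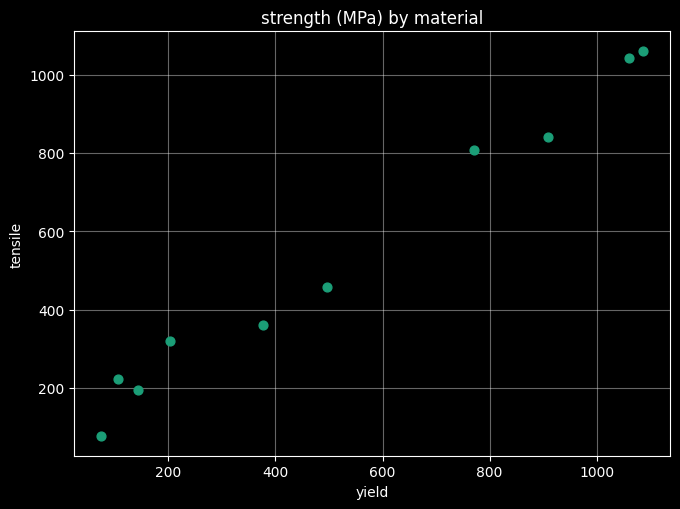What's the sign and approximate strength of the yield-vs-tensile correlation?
Points are positively correlated; strong (|r| ≈ 1.0).

positive, strong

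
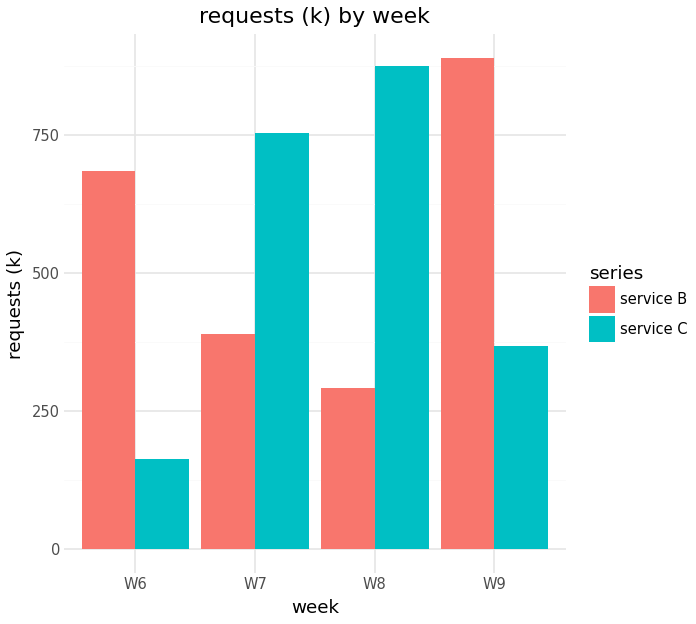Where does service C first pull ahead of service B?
W6: service C ≈ 200 vs service B ≈ 700 (not yet); W7: service C ≈ 800 vs service B ≈ 400 (first crossover).

W7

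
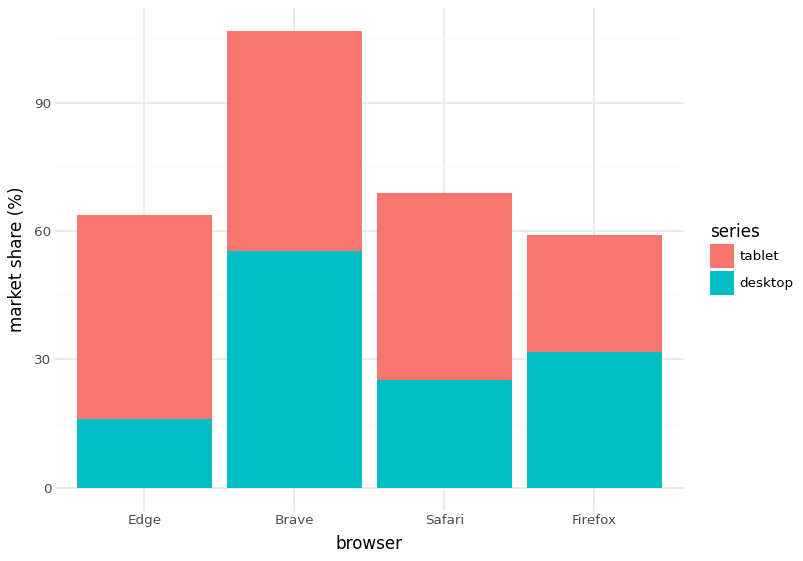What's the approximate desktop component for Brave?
≈ 60

desktop top ≈ 60, bottom ≈ 0; segment ≈ 60.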